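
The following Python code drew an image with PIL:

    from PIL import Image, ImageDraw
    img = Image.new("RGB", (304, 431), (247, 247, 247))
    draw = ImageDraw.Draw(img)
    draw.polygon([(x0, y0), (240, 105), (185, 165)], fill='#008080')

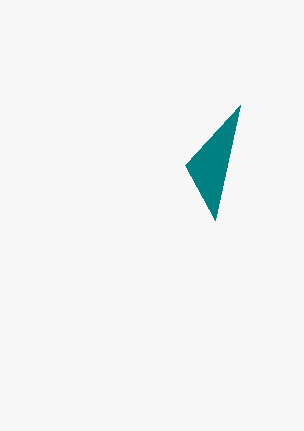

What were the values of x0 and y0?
x0 = 215
y0 = 220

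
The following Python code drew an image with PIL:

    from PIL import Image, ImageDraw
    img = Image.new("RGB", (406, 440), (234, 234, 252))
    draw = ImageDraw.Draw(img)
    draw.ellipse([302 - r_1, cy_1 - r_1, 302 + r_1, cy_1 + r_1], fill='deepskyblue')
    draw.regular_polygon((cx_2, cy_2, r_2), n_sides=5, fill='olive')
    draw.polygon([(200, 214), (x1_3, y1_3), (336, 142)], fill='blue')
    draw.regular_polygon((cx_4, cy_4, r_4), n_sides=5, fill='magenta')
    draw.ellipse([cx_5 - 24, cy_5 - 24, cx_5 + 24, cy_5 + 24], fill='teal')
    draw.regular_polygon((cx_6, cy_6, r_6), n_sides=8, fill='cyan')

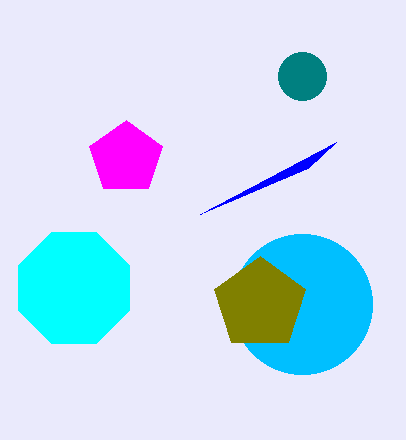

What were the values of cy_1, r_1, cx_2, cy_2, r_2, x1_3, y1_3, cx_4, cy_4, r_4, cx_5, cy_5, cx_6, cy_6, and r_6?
cy_1 = 304
r_1 = 70
cx_2 = 260
cy_2 = 304
r_2 = 48
x1_3 = 308
y1_3 = 168
cx_4 = 126
cy_4 = 158
r_4 = 38
cx_5 = 302
cy_5 = 76
cx_6 = 74
cy_6 = 288
r_6 = 60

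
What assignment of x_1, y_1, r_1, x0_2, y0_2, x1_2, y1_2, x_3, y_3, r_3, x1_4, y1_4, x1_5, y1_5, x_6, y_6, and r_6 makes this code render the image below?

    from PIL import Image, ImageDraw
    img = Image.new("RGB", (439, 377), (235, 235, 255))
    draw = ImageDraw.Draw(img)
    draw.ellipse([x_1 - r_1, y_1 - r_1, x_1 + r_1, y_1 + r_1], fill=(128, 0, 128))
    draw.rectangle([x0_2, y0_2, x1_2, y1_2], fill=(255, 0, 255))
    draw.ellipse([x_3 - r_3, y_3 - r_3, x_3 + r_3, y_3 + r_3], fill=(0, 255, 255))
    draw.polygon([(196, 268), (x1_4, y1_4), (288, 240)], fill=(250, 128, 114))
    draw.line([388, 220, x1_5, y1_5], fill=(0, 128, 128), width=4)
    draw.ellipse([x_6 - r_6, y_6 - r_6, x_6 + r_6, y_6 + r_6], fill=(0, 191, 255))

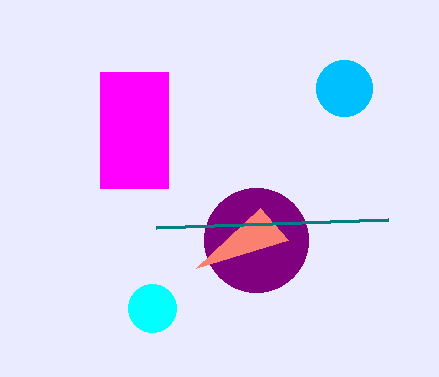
x_1 = 256; y_1 = 240; r_1 = 52; x0_2 = 100; y0_2 = 72; x1_2 = 168; y1_2 = 188; x_3 = 152; y_3 = 308; r_3 = 24; x1_4 = 260; y1_4 = 208; x1_5 = 156; y1_5 = 228; x_6 = 344; y_6 = 88; r_6 = 28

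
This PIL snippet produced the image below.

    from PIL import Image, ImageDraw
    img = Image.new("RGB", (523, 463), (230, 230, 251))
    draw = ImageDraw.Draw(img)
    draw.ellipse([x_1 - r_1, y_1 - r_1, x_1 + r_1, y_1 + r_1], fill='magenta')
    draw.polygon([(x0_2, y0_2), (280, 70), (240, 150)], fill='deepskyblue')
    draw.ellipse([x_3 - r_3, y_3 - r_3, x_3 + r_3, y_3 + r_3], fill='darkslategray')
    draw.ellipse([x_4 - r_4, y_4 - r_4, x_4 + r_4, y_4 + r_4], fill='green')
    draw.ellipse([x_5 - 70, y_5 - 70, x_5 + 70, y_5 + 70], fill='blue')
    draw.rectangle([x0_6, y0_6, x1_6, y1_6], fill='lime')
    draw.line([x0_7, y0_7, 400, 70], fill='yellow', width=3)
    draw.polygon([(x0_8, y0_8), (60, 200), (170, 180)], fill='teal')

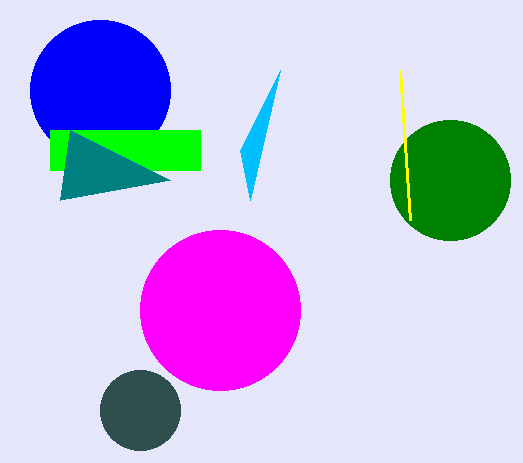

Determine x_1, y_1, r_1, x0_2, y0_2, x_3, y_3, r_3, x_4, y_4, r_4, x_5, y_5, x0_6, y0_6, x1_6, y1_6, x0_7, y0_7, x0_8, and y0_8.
x_1 = 220
y_1 = 310
r_1 = 80
x0_2 = 250
y0_2 = 200
x_3 = 140
y_3 = 410
r_3 = 40
x_4 = 450
y_4 = 180
r_4 = 60
x_5 = 100
y_5 = 90
x0_6 = 50
y0_6 = 130
x1_6 = 200
y1_6 = 170
x0_7 = 410
y0_7 = 220
x0_8 = 70
y0_8 = 130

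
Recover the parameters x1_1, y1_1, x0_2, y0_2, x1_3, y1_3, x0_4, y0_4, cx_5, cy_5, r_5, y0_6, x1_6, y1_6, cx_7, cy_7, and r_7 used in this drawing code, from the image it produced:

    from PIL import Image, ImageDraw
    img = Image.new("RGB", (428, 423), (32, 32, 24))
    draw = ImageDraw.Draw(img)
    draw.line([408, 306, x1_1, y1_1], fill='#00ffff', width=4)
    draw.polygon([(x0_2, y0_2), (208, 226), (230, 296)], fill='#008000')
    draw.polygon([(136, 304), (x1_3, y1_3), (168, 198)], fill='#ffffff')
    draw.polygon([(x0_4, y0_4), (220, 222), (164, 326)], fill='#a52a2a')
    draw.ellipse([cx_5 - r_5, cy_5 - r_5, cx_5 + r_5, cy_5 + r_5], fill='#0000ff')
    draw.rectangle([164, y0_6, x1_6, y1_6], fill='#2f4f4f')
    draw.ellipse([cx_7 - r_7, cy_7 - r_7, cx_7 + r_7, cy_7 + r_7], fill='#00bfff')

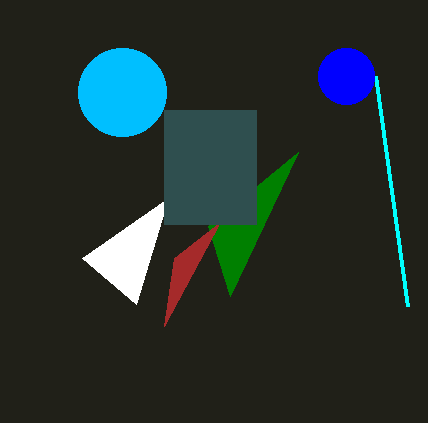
x1_1 = 376
y1_1 = 76
x0_2 = 298
y0_2 = 152
x1_3 = 82
y1_3 = 258
x0_4 = 174
y0_4 = 258
cx_5 = 346
cy_5 = 76
r_5 = 28
y0_6 = 110
x1_6 = 256
y1_6 = 224
cx_7 = 122
cy_7 = 92
r_7 = 44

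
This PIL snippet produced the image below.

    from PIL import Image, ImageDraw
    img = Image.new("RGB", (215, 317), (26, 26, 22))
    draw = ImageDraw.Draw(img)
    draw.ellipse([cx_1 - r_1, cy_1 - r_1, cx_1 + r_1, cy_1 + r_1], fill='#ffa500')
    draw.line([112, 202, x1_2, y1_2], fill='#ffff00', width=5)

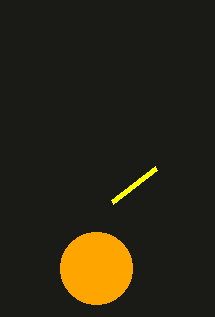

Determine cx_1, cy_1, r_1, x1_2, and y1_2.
cx_1 = 96; cy_1 = 268; r_1 = 36; x1_2 = 156; y1_2 = 168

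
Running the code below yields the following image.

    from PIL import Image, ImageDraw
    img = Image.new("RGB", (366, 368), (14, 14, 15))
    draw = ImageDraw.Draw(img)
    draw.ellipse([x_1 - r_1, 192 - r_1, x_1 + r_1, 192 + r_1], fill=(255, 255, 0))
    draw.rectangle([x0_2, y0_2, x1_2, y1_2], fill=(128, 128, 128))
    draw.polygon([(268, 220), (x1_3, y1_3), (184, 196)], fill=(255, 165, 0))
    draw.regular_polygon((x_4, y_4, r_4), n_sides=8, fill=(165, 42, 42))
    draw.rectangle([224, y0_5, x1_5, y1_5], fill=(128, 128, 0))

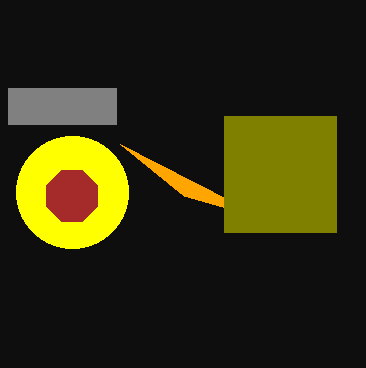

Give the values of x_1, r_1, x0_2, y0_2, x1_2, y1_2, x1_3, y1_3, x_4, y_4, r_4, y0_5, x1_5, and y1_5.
x_1 = 72; r_1 = 56; x0_2 = 8; y0_2 = 88; x1_2 = 116; y1_2 = 124; x1_3 = 120; y1_3 = 144; x_4 = 72; y_4 = 196; r_4 = 28; y0_5 = 116; x1_5 = 336; y1_5 = 232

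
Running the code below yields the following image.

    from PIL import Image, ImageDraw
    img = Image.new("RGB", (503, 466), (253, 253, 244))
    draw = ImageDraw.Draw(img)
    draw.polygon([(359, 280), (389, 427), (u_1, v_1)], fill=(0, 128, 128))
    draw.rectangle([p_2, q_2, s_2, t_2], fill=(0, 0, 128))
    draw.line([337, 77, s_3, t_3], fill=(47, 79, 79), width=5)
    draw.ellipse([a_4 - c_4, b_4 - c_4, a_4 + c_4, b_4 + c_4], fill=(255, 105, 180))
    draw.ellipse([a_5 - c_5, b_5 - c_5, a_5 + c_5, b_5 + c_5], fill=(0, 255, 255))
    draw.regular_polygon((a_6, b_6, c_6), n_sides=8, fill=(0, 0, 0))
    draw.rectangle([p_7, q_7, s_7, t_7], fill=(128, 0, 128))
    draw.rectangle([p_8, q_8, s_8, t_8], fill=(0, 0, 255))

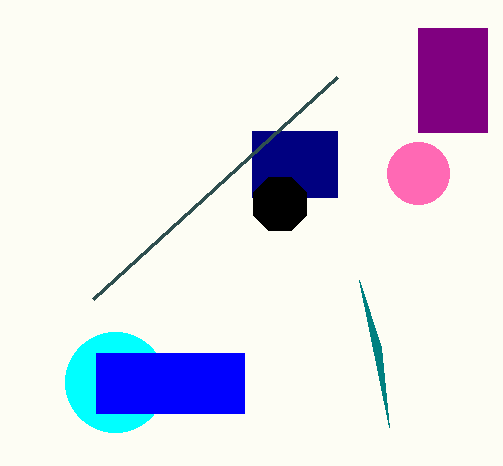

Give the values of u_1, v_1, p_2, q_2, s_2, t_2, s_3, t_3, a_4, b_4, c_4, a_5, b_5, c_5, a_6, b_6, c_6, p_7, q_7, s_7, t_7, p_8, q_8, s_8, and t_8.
u_1 = 381, v_1 = 347, p_2 = 252, q_2 = 131, s_2 = 337, t_2 = 197, s_3 = 93, t_3 = 299, a_4 = 418, b_4 = 173, c_4 = 31, a_5 = 115, b_5 = 382, c_5 = 50, a_6 = 280, b_6 = 204, c_6 = 29, p_7 = 418, q_7 = 28, s_7 = 487, t_7 = 132, p_8 = 96, q_8 = 353, s_8 = 244, t_8 = 413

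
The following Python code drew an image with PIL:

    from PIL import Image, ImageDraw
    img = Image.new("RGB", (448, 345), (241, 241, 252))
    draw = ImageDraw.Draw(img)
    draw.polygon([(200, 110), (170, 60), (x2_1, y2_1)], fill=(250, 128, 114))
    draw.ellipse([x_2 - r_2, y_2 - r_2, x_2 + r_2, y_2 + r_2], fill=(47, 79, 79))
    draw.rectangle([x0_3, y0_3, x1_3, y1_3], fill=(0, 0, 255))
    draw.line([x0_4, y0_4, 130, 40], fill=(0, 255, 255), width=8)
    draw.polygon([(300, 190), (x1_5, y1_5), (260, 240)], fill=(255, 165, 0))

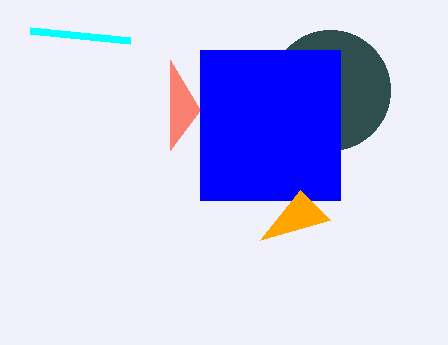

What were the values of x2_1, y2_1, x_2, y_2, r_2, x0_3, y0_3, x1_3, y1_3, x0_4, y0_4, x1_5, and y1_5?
x2_1 = 170, y2_1 = 150, x_2 = 330, y_2 = 90, r_2 = 60, x0_3 = 200, y0_3 = 50, x1_3 = 340, y1_3 = 200, x0_4 = 30, y0_4 = 30, x1_5 = 330, y1_5 = 220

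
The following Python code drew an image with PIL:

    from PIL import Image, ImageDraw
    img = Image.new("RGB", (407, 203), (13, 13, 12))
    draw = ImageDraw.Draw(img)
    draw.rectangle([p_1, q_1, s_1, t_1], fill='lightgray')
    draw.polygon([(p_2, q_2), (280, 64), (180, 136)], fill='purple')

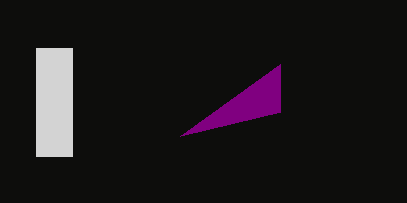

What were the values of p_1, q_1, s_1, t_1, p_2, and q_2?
p_1 = 36; q_1 = 48; s_1 = 72; t_1 = 156; p_2 = 280; q_2 = 112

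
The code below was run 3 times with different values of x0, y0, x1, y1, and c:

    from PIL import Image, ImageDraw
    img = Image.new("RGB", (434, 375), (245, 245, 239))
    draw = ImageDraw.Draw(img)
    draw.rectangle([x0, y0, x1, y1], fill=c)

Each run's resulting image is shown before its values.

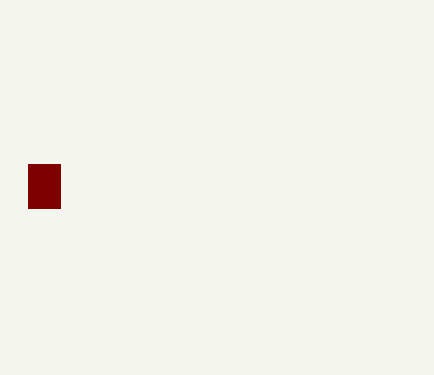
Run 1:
x0 = 28; y0 = 164; x1 = 60; y1 = 208; c = 'maroon'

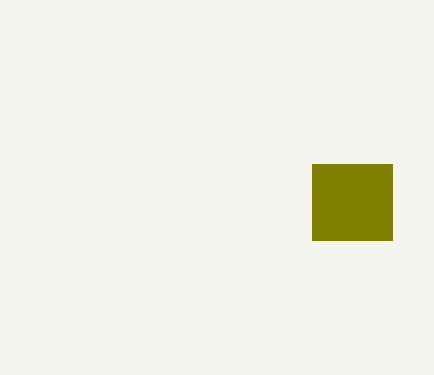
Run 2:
x0 = 312; y0 = 164; x1 = 392; y1 = 240; c = 'olive'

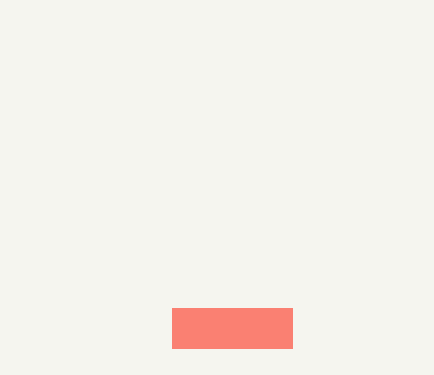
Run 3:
x0 = 172; y0 = 308; x1 = 292; y1 = 348; c = 'salmon'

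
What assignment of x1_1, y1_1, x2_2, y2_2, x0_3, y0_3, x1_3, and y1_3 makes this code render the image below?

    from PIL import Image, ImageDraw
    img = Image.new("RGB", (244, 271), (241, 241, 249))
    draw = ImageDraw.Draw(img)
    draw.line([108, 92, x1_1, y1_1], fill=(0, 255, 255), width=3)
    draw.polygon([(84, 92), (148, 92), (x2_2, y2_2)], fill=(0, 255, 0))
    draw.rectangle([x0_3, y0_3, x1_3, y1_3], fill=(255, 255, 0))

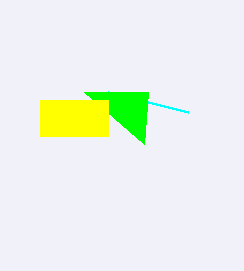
x1_1 = 188, y1_1 = 112, x2_2 = 144, y2_2 = 144, x0_3 = 40, y0_3 = 100, x1_3 = 108, y1_3 = 136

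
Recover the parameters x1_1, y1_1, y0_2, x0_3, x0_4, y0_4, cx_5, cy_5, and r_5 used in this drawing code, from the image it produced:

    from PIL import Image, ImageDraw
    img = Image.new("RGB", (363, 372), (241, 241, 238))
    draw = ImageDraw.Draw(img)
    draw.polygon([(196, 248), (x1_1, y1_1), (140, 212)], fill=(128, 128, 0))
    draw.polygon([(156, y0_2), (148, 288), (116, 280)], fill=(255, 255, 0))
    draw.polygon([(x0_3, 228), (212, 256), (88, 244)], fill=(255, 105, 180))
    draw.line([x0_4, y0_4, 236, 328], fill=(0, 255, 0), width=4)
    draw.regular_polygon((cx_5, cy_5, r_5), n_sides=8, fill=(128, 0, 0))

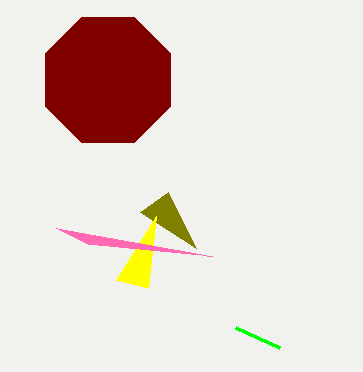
x1_1 = 168; y1_1 = 192; y0_2 = 216; x0_3 = 56; x0_4 = 280; y0_4 = 348; cx_5 = 108; cy_5 = 80; r_5 = 68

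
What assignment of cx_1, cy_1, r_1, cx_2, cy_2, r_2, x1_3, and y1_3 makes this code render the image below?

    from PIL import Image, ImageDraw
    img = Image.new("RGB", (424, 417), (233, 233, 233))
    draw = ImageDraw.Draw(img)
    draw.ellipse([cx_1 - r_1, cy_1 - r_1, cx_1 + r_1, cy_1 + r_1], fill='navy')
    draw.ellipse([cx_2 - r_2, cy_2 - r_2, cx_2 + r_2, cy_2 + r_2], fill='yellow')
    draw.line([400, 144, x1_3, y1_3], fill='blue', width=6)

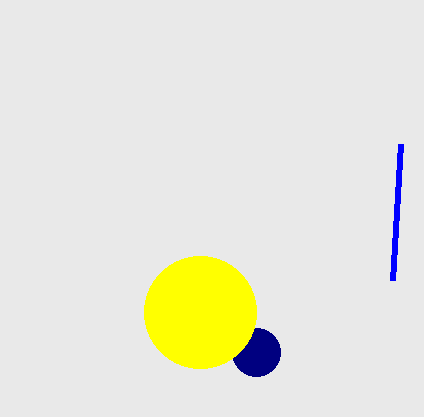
cx_1 = 256, cy_1 = 352, r_1 = 24, cx_2 = 200, cy_2 = 312, r_2 = 56, x1_3 = 392, y1_3 = 280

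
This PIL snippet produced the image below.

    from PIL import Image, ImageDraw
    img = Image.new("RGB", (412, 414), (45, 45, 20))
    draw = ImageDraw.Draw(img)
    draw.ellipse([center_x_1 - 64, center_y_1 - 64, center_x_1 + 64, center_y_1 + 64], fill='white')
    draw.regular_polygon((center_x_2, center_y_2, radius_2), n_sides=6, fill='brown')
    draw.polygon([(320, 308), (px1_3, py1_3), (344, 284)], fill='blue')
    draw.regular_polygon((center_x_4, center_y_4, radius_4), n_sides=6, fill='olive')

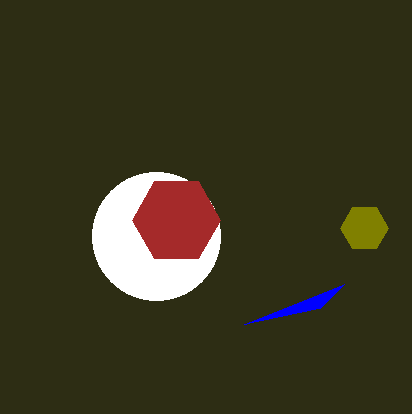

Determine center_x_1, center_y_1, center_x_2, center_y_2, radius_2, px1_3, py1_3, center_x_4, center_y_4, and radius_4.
center_x_1 = 156
center_y_1 = 236
center_x_2 = 176
center_y_2 = 220
radius_2 = 44
px1_3 = 244
py1_3 = 324
center_x_4 = 364
center_y_4 = 228
radius_4 = 24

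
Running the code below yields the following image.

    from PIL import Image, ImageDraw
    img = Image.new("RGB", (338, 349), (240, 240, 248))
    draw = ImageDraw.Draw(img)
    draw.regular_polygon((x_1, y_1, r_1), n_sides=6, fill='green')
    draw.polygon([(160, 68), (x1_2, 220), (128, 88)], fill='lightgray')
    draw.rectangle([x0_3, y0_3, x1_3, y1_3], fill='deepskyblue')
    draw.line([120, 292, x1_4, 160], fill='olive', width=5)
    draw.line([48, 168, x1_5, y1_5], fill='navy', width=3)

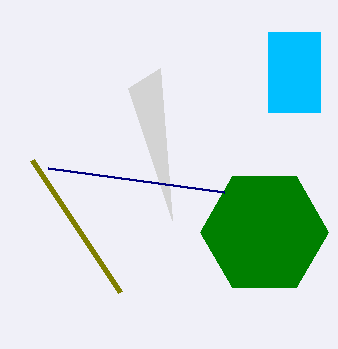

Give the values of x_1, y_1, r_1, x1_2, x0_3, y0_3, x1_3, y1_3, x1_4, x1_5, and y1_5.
x_1 = 264, y_1 = 232, r_1 = 64, x1_2 = 172, x0_3 = 268, y0_3 = 32, x1_3 = 320, y1_3 = 112, x1_4 = 32, x1_5 = 224, y1_5 = 192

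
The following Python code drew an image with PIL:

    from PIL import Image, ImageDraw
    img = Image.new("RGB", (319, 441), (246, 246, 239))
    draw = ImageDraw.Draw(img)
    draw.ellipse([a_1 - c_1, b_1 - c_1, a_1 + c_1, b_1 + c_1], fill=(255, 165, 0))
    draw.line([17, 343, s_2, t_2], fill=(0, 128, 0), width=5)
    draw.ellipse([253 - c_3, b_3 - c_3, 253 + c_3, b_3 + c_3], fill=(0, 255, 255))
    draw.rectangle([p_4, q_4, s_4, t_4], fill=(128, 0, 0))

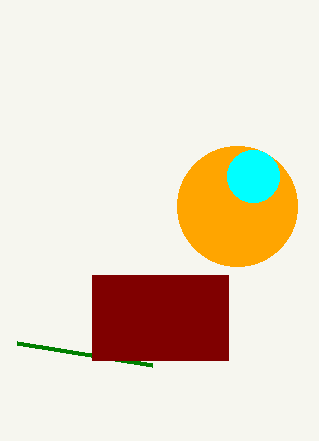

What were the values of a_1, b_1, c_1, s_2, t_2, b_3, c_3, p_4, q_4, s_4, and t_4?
a_1 = 237; b_1 = 206; c_1 = 60; s_2 = 152; t_2 = 365; b_3 = 176; c_3 = 26; p_4 = 92; q_4 = 275; s_4 = 228; t_4 = 360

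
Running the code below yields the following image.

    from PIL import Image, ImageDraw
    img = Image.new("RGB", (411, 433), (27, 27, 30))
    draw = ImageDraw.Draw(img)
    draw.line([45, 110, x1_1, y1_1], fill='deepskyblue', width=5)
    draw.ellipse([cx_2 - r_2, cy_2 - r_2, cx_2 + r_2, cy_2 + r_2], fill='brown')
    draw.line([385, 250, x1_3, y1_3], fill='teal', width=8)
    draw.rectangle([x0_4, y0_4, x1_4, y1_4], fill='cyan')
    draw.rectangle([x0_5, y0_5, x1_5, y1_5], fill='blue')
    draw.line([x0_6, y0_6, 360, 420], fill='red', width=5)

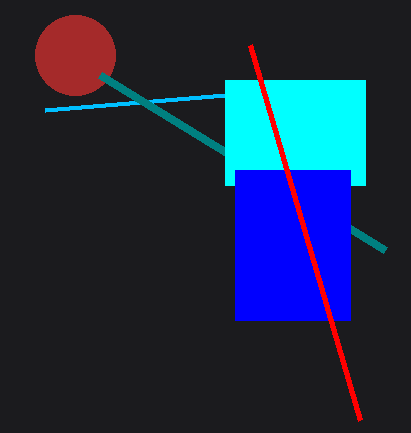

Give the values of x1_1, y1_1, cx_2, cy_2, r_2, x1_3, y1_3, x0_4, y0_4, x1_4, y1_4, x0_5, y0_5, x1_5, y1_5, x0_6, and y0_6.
x1_1 = 225; y1_1 = 95; cx_2 = 75; cy_2 = 55; r_2 = 40; x1_3 = 100; y1_3 = 75; x0_4 = 225; y0_4 = 80; x1_4 = 365; y1_4 = 185; x0_5 = 235; y0_5 = 170; x1_5 = 350; y1_5 = 320; x0_6 = 250; y0_6 = 45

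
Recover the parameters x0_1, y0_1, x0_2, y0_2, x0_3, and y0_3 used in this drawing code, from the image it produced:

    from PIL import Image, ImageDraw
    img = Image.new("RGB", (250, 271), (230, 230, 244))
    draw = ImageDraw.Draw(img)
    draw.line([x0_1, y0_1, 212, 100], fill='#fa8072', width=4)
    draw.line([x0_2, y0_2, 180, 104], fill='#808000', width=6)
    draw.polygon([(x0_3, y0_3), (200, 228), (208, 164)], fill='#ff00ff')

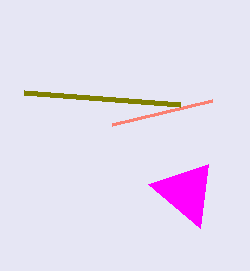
x0_1 = 112
y0_1 = 124
x0_2 = 24
y0_2 = 92
x0_3 = 148
y0_3 = 184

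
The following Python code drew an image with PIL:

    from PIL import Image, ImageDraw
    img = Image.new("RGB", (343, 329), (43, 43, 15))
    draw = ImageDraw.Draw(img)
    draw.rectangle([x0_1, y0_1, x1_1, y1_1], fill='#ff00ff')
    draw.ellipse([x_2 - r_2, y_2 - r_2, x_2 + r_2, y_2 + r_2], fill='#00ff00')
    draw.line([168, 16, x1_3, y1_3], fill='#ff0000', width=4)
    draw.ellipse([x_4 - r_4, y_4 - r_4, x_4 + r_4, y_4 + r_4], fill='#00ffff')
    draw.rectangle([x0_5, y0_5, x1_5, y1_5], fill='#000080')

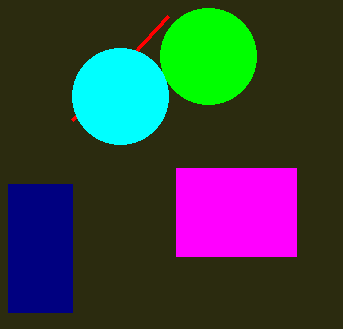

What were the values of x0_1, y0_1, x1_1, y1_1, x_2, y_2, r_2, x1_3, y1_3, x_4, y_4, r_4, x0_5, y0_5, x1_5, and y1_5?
x0_1 = 176, y0_1 = 168, x1_1 = 296, y1_1 = 256, x_2 = 208, y_2 = 56, r_2 = 48, x1_3 = 72, y1_3 = 120, x_4 = 120, y_4 = 96, r_4 = 48, x0_5 = 8, y0_5 = 184, x1_5 = 72, y1_5 = 312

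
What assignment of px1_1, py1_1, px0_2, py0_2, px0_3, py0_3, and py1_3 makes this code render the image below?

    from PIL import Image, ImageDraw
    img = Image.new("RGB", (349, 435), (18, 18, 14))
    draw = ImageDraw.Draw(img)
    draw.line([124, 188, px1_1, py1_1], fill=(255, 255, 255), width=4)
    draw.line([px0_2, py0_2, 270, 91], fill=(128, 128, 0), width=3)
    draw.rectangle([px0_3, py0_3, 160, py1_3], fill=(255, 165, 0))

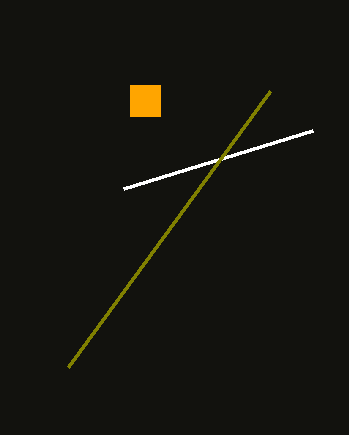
px1_1 = 313, py1_1 = 130, px0_2 = 68, py0_2 = 367, px0_3 = 130, py0_3 = 85, py1_3 = 116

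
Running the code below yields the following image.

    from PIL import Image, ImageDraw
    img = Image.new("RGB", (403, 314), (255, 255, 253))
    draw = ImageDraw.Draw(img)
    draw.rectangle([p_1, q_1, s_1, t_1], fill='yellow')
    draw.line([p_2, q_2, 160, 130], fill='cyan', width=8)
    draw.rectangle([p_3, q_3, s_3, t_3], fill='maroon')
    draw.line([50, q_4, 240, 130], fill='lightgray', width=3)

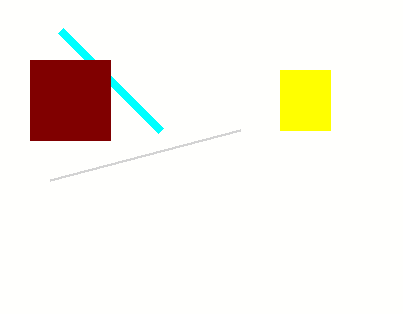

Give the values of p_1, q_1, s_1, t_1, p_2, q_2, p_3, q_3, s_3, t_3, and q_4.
p_1 = 280; q_1 = 70; s_1 = 330; t_1 = 130; p_2 = 60; q_2 = 30; p_3 = 30; q_3 = 60; s_3 = 110; t_3 = 140; q_4 = 180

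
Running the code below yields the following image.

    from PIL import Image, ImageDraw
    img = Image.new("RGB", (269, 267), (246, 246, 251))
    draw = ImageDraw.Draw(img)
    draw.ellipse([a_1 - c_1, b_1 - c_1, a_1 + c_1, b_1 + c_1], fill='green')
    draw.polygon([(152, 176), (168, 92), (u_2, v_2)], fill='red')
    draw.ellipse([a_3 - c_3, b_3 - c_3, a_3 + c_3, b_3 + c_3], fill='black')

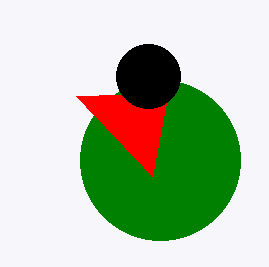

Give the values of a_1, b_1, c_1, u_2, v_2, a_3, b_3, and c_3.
a_1 = 160; b_1 = 160; c_1 = 80; u_2 = 76; v_2 = 96; a_3 = 148; b_3 = 76; c_3 = 32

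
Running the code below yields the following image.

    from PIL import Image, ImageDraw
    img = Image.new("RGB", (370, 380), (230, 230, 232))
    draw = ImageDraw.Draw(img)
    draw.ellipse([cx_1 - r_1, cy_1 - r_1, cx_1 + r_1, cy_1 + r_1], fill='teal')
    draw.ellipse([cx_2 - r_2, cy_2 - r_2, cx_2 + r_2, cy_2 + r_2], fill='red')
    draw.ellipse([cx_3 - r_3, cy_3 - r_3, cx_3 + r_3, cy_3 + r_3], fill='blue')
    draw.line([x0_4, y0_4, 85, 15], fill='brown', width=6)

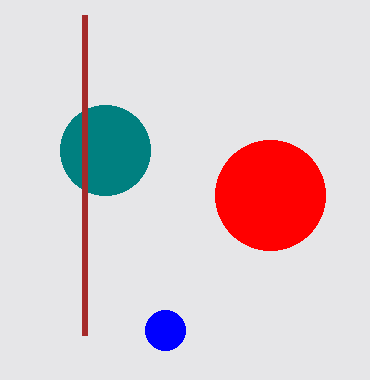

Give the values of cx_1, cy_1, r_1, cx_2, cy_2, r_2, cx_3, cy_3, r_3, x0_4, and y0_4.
cx_1 = 105
cy_1 = 150
r_1 = 45
cx_2 = 270
cy_2 = 195
r_2 = 55
cx_3 = 165
cy_3 = 330
r_3 = 20
x0_4 = 85
y0_4 = 335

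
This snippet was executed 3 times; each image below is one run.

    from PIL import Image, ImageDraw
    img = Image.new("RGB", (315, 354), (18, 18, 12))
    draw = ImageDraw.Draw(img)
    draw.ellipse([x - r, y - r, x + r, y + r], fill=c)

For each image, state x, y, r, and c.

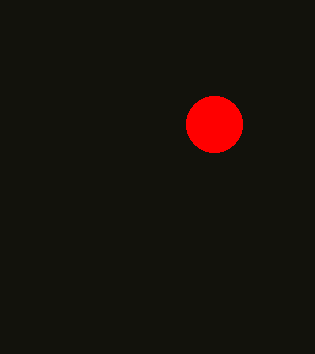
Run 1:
x = 214; y = 124; r = 28; c = 'red'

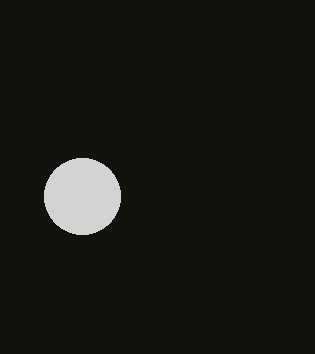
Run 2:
x = 82; y = 196; r = 38; c = 'lightgray'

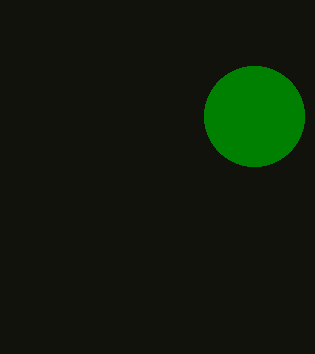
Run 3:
x = 254, y = 116, r = 50, c = 'green'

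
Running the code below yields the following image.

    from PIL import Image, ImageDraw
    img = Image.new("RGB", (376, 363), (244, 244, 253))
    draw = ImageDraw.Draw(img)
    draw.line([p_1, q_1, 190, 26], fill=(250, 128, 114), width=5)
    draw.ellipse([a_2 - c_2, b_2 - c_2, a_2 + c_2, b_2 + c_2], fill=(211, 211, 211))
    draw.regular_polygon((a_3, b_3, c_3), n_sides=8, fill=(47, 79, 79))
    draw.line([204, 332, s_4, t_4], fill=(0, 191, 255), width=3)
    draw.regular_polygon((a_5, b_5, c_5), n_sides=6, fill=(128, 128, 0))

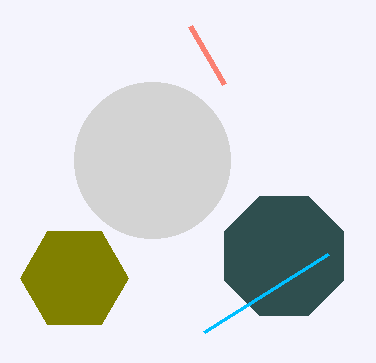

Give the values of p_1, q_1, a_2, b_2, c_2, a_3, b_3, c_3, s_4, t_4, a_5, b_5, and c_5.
p_1 = 224
q_1 = 84
a_2 = 152
b_2 = 160
c_2 = 78
a_3 = 284
b_3 = 256
c_3 = 64
s_4 = 328
t_4 = 254
a_5 = 74
b_5 = 278
c_5 = 54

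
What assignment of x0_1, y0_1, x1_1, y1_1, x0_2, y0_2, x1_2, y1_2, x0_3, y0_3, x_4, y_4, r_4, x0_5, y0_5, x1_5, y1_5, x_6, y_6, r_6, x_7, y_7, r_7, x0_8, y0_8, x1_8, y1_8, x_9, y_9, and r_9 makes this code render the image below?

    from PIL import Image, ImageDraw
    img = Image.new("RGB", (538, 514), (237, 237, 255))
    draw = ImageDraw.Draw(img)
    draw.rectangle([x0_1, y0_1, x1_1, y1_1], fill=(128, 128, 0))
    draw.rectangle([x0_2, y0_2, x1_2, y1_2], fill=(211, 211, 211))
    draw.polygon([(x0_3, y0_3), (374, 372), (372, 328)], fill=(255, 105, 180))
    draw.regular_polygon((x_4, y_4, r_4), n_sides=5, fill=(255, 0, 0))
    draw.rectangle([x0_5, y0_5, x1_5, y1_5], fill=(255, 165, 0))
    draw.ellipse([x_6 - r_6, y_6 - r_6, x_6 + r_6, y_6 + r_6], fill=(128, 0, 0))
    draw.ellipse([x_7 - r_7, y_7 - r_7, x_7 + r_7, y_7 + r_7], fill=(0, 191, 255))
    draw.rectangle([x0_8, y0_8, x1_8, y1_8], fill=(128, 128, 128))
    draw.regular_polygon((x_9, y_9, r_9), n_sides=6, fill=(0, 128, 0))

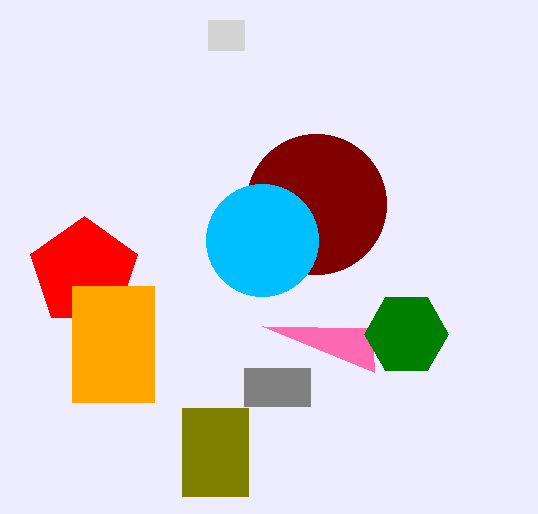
x0_1 = 182; y0_1 = 408; x1_1 = 248; y1_1 = 496; x0_2 = 208; y0_2 = 20; x1_2 = 244; y1_2 = 50; x0_3 = 262; y0_3 = 326; x_4 = 84; y_4 = 272; r_4 = 56; x0_5 = 72; y0_5 = 286; x1_5 = 154; y1_5 = 402; x_6 = 316; y_6 = 204; r_6 = 70; x_7 = 262; y_7 = 240; r_7 = 56; x0_8 = 244; y0_8 = 368; x1_8 = 310; y1_8 = 406; x_9 = 406; y_9 = 334; r_9 = 42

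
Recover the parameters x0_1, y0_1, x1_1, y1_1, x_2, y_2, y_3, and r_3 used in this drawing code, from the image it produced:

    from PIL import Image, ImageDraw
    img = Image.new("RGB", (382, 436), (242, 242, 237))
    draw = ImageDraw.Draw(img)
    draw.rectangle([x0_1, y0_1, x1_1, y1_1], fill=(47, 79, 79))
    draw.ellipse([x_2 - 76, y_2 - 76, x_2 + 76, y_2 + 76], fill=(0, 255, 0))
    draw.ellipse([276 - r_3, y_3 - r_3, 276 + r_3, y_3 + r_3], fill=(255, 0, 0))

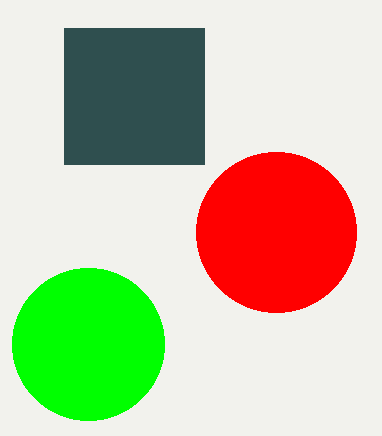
x0_1 = 64, y0_1 = 28, x1_1 = 204, y1_1 = 164, x_2 = 88, y_2 = 344, y_3 = 232, r_3 = 80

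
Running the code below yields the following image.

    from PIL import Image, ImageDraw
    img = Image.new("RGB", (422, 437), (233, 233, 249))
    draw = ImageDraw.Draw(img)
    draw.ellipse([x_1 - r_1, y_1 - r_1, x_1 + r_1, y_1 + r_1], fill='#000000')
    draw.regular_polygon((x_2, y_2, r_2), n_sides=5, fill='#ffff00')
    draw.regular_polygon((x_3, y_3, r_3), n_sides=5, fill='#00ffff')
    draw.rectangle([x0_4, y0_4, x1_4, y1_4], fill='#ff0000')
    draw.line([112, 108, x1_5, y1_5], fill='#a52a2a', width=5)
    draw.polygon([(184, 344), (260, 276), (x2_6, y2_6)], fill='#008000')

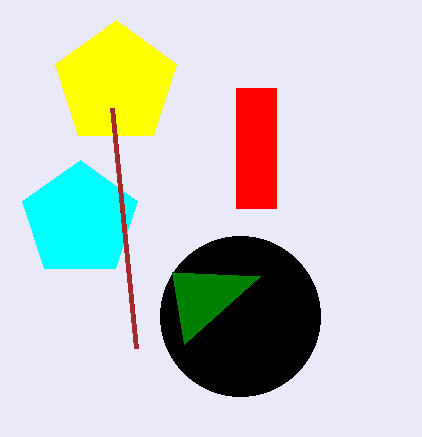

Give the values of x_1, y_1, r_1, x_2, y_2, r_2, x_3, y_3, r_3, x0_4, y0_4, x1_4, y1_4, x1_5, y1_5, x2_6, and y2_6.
x_1 = 240
y_1 = 316
r_1 = 80
x_2 = 116
y_2 = 84
r_2 = 64
x_3 = 80
y_3 = 220
r_3 = 60
x0_4 = 236
y0_4 = 88
x1_4 = 276
y1_4 = 208
x1_5 = 136
y1_5 = 348
x2_6 = 172
y2_6 = 272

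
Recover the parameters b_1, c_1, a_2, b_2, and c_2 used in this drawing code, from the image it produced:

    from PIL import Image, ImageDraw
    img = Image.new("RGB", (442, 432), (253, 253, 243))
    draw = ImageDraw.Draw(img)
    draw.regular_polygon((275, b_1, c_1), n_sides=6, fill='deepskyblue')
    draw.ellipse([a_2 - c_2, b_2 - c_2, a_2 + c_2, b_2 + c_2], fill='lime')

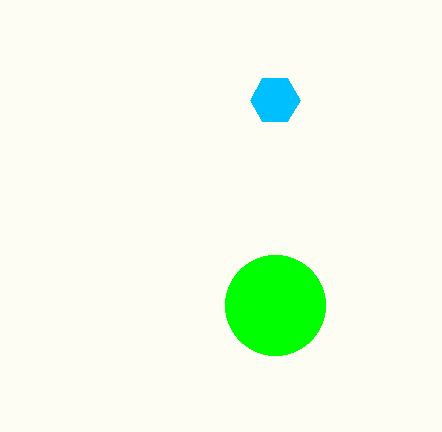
b_1 = 100; c_1 = 25; a_2 = 275; b_2 = 305; c_2 = 50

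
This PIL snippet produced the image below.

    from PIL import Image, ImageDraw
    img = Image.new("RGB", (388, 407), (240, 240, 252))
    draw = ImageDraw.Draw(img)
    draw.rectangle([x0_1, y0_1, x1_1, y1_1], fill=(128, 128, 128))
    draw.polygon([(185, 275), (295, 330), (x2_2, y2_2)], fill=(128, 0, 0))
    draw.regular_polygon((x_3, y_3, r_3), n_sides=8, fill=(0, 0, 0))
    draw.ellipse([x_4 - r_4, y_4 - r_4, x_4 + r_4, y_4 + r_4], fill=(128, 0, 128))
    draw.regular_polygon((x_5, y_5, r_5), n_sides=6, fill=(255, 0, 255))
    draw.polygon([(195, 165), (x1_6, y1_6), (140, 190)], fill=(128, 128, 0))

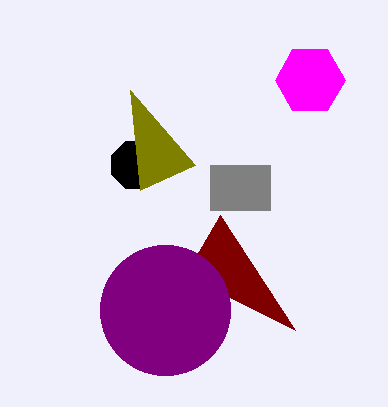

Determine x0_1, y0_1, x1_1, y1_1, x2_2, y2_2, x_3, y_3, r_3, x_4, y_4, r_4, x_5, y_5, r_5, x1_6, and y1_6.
x0_1 = 210
y0_1 = 165
x1_1 = 270
y1_1 = 210
x2_2 = 220
y2_2 = 215
x_3 = 135
y_3 = 165
r_3 = 25
x_4 = 165
y_4 = 310
r_4 = 65
x_5 = 310
y_5 = 80
r_5 = 35
x1_6 = 130
y1_6 = 90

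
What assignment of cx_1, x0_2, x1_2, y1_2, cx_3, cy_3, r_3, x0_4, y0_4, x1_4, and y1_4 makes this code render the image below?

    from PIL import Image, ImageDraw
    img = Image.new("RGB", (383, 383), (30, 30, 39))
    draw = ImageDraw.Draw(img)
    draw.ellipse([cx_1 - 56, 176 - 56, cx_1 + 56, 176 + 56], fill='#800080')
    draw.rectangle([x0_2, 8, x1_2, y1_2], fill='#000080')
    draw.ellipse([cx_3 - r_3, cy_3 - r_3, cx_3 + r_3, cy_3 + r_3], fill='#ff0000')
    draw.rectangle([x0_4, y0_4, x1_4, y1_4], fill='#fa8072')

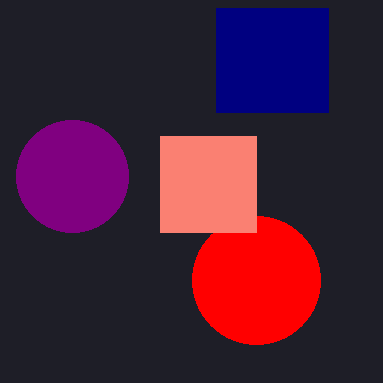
cx_1 = 72; x0_2 = 216; x1_2 = 328; y1_2 = 112; cx_3 = 256; cy_3 = 280; r_3 = 64; x0_4 = 160; y0_4 = 136; x1_4 = 256; y1_4 = 232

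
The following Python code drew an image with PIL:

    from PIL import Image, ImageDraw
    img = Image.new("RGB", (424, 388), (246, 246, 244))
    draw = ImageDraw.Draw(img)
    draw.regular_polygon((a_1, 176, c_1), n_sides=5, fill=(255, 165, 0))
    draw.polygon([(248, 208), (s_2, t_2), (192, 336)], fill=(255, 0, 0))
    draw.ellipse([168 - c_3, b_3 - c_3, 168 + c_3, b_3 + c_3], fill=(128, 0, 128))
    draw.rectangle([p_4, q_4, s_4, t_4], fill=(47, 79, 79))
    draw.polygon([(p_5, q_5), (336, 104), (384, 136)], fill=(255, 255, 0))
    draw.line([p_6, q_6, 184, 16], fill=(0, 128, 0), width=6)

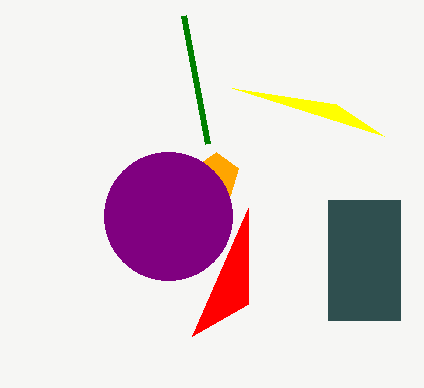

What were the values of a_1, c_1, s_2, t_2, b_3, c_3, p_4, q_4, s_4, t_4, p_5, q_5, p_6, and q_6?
a_1 = 216; c_1 = 24; s_2 = 248; t_2 = 304; b_3 = 216; c_3 = 64; p_4 = 328; q_4 = 200; s_4 = 400; t_4 = 320; p_5 = 232; q_5 = 88; p_6 = 208; q_6 = 144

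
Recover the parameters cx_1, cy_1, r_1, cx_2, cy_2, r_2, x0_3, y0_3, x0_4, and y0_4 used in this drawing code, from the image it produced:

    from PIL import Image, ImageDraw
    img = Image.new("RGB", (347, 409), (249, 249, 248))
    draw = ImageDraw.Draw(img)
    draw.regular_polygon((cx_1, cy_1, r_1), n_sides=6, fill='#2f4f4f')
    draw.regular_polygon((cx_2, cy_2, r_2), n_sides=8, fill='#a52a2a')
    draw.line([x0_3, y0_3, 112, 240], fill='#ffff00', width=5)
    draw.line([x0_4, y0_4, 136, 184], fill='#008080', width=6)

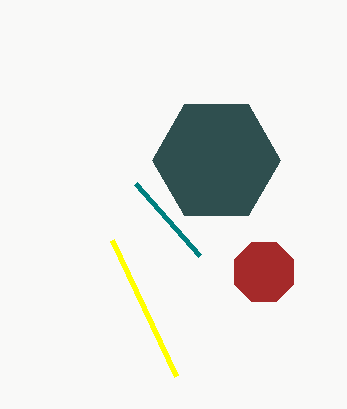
cx_1 = 216; cy_1 = 160; r_1 = 64; cx_2 = 264; cy_2 = 272; r_2 = 32; x0_3 = 176; y0_3 = 376; x0_4 = 200; y0_4 = 256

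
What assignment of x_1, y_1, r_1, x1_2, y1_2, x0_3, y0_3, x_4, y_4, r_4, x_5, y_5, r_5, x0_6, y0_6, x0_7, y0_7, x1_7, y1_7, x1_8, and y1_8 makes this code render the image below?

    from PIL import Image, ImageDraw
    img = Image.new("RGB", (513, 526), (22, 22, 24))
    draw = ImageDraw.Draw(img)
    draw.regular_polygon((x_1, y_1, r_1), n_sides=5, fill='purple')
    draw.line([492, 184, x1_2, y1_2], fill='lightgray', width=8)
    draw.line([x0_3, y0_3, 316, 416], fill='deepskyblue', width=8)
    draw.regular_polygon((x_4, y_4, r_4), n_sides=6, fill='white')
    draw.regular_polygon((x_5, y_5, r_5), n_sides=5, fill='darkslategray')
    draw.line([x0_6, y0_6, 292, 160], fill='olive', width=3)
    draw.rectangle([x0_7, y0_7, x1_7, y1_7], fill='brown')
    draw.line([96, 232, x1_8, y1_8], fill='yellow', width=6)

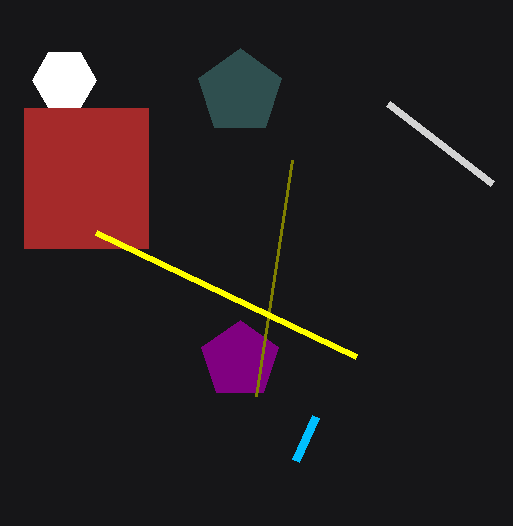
x_1 = 240
y_1 = 360
r_1 = 40
x1_2 = 388
y1_2 = 104
x0_3 = 296
y0_3 = 460
x_4 = 64
y_4 = 80
r_4 = 32
x_5 = 240
y_5 = 92
r_5 = 44
x0_6 = 256
y0_6 = 396
x0_7 = 24
y0_7 = 108
x1_7 = 148
y1_7 = 248
x1_8 = 356
y1_8 = 356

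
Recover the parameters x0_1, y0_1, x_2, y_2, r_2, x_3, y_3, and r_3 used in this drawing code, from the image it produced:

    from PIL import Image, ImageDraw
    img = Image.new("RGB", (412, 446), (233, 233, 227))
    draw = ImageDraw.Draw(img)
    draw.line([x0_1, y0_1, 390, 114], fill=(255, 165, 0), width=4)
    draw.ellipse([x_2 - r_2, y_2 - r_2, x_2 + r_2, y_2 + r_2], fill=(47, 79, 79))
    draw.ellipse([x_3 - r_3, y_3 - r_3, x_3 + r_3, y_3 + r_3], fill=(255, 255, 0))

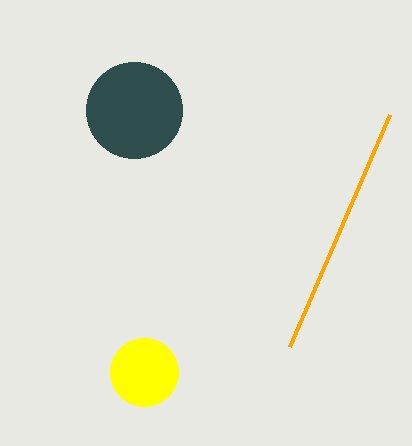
x0_1 = 290, y0_1 = 346, x_2 = 134, y_2 = 110, r_2 = 48, x_3 = 144, y_3 = 372, r_3 = 34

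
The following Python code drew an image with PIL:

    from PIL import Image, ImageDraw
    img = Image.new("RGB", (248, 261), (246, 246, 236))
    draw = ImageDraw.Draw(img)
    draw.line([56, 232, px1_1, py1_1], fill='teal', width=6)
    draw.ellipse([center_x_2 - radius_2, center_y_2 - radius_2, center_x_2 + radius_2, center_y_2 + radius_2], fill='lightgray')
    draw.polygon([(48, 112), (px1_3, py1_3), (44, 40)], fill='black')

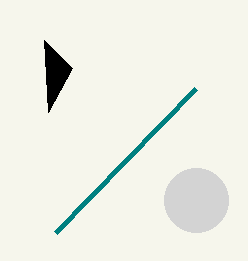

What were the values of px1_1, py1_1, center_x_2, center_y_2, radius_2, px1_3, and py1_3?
px1_1 = 196, py1_1 = 88, center_x_2 = 196, center_y_2 = 200, radius_2 = 32, px1_3 = 72, py1_3 = 68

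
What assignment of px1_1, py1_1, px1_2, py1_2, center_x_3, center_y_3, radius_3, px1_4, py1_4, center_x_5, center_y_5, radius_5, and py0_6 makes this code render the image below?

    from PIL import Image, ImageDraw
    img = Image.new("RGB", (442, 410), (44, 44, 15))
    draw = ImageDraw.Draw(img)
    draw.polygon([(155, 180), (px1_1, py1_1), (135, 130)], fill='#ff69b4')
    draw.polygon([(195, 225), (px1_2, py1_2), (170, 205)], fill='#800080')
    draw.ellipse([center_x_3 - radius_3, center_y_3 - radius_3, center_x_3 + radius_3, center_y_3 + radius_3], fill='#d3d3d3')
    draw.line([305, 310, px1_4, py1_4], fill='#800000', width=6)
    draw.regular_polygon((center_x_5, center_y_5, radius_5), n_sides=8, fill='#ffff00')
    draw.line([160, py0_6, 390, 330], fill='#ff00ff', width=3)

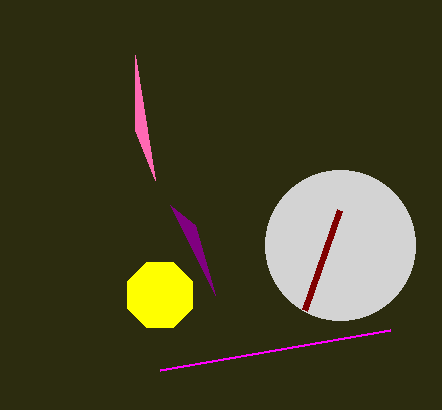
px1_1 = 135; py1_1 = 55; px1_2 = 215; py1_2 = 295; center_x_3 = 340; center_y_3 = 245; radius_3 = 75; px1_4 = 340; py1_4 = 210; center_x_5 = 160; center_y_5 = 295; radius_5 = 35; py0_6 = 370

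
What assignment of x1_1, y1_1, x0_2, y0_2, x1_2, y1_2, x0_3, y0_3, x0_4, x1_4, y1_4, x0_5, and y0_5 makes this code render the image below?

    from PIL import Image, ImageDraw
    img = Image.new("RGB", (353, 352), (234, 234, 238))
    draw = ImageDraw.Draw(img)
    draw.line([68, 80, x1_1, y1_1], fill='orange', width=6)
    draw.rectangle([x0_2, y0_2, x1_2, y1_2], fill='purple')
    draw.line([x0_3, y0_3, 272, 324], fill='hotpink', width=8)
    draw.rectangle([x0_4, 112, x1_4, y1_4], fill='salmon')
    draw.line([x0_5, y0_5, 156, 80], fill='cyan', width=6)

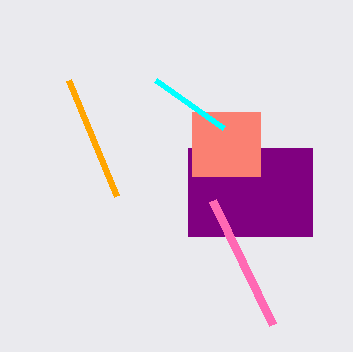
x1_1 = 116
y1_1 = 196
x0_2 = 188
y0_2 = 148
x1_2 = 312
y1_2 = 236
x0_3 = 212
y0_3 = 200
x0_4 = 192
x1_4 = 260
y1_4 = 176
x0_5 = 224
y0_5 = 128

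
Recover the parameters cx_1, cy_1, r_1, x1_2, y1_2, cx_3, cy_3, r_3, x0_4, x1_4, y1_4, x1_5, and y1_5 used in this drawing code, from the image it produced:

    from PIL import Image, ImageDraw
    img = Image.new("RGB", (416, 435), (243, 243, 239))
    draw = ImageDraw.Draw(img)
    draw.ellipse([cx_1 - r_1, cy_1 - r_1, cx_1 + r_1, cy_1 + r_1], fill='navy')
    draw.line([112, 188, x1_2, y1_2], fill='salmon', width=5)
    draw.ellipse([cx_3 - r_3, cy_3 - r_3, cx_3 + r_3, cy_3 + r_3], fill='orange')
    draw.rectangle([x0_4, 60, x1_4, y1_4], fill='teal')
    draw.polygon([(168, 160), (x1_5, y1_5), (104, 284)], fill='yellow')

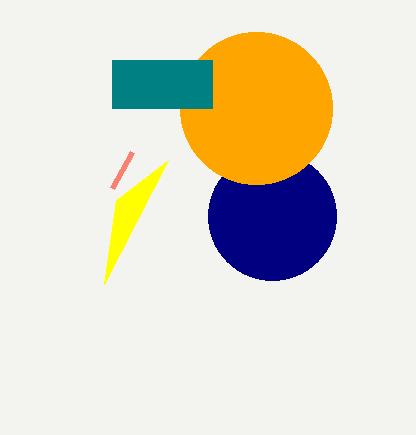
cx_1 = 272
cy_1 = 216
r_1 = 64
x1_2 = 132
y1_2 = 152
cx_3 = 256
cy_3 = 108
r_3 = 76
x0_4 = 112
x1_4 = 212
y1_4 = 108
x1_5 = 116
y1_5 = 200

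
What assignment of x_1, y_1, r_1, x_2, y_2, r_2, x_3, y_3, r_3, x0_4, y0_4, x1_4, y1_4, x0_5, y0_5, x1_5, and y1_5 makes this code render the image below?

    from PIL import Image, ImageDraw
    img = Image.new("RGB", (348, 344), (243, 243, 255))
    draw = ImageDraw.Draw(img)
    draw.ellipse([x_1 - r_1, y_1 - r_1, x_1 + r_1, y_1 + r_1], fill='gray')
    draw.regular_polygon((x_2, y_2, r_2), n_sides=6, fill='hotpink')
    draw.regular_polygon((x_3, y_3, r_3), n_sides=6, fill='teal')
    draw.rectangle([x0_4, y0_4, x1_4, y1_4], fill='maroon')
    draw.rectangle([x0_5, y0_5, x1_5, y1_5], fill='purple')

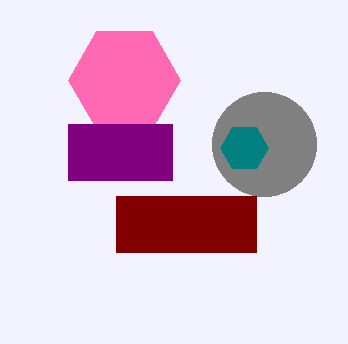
x_1 = 264
y_1 = 144
r_1 = 52
x_2 = 124
y_2 = 80
r_2 = 56
x_3 = 244
y_3 = 148
r_3 = 24
x0_4 = 116
y0_4 = 196
x1_4 = 256
y1_4 = 252
x0_5 = 68
y0_5 = 124
x1_5 = 172
y1_5 = 180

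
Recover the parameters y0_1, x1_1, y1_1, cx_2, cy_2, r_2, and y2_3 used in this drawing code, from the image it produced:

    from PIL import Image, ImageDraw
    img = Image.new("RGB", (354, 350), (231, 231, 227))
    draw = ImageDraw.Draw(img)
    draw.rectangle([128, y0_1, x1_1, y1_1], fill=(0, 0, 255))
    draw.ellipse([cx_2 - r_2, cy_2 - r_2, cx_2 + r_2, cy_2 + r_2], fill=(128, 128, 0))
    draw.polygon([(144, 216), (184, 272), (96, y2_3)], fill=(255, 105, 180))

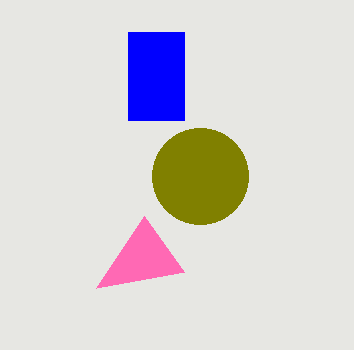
y0_1 = 32
x1_1 = 184
y1_1 = 120
cx_2 = 200
cy_2 = 176
r_2 = 48
y2_3 = 288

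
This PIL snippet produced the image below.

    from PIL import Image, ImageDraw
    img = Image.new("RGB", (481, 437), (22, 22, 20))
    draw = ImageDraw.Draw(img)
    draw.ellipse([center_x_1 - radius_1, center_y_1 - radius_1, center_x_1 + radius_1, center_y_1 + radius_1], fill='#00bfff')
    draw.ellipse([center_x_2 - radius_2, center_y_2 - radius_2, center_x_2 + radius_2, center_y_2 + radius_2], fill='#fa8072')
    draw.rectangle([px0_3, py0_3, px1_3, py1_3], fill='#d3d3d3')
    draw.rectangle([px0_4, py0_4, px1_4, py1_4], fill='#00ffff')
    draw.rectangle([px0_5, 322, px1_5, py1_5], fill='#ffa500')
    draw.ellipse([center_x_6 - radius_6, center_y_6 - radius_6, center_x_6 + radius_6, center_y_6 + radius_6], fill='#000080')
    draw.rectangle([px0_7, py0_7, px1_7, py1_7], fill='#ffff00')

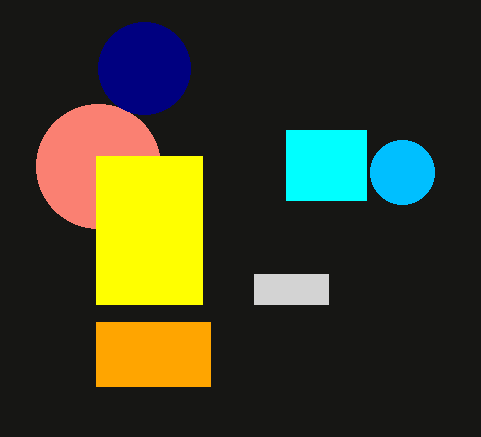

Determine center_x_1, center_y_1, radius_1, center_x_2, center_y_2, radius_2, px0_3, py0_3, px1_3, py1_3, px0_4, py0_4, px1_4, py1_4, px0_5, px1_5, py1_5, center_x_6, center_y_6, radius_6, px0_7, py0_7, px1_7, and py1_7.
center_x_1 = 402; center_y_1 = 172; radius_1 = 32; center_x_2 = 98; center_y_2 = 166; radius_2 = 62; px0_3 = 254; py0_3 = 274; px1_3 = 328; py1_3 = 304; px0_4 = 286; py0_4 = 130; px1_4 = 366; py1_4 = 200; px0_5 = 96; px1_5 = 210; py1_5 = 386; center_x_6 = 144; center_y_6 = 68; radius_6 = 46; px0_7 = 96; py0_7 = 156; px1_7 = 202; py1_7 = 304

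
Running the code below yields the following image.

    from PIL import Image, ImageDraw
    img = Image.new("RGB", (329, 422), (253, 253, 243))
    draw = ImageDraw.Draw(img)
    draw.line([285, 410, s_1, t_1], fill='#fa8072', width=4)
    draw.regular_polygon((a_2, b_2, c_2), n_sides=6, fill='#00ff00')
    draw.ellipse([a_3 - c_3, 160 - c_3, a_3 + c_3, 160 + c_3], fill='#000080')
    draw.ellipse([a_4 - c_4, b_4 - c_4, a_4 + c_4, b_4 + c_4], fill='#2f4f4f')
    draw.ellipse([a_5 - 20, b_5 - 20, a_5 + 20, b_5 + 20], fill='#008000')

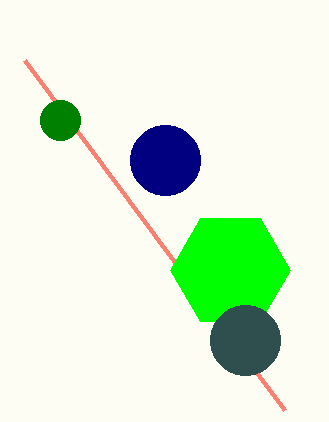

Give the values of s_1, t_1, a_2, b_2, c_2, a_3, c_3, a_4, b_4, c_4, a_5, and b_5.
s_1 = 25, t_1 = 60, a_2 = 230, b_2 = 270, c_2 = 60, a_3 = 165, c_3 = 35, a_4 = 245, b_4 = 340, c_4 = 35, a_5 = 60, b_5 = 120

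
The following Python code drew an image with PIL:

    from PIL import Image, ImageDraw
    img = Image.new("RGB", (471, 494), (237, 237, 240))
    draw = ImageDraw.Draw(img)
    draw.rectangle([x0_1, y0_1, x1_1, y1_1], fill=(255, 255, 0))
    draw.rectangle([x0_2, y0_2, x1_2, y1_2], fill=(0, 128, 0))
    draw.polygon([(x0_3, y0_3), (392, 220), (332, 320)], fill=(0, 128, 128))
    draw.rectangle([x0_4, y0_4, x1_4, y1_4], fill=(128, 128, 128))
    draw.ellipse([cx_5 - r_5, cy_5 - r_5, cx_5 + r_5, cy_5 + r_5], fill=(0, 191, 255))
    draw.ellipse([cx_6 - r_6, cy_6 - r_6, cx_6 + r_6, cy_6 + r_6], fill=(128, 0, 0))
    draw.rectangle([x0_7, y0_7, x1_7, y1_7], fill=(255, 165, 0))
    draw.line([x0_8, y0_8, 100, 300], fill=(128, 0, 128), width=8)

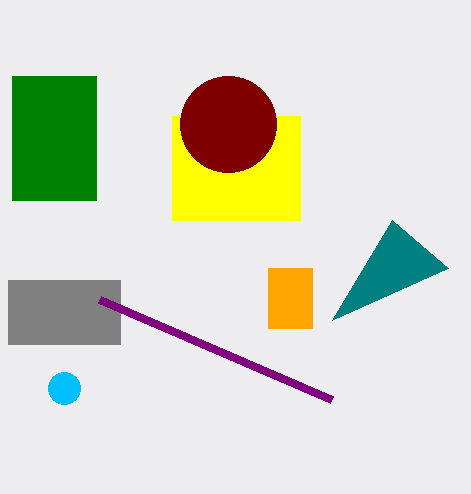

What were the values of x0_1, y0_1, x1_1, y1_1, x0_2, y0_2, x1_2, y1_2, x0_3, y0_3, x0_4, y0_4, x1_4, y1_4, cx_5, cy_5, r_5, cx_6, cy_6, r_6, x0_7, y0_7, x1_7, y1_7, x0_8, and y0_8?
x0_1 = 172, y0_1 = 116, x1_1 = 300, y1_1 = 220, x0_2 = 12, y0_2 = 76, x1_2 = 96, y1_2 = 200, x0_3 = 448, y0_3 = 268, x0_4 = 8, y0_4 = 280, x1_4 = 120, y1_4 = 344, cx_5 = 64, cy_5 = 388, r_5 = 16, cx_6 = 228, cy_6 = 124, r_6 = 48, x0_7 = 268, y0_7 = 268, x1_7 = 312, y1_7 = 328, x0_8 = 332, y0_8 = 400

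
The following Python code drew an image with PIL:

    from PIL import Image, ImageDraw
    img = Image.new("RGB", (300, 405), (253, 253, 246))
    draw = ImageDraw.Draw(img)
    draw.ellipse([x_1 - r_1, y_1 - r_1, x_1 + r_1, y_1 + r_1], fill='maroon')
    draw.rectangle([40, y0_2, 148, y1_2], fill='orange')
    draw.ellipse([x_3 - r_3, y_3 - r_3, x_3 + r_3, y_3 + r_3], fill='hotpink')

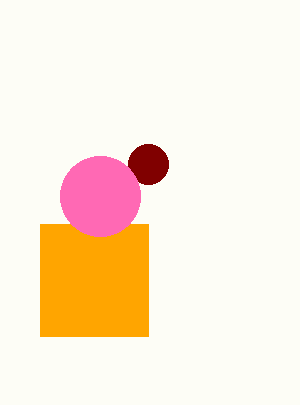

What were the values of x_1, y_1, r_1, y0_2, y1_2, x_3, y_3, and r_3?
x_1 = 148
y_1 = 164
r_1 = 20
y0_2 = 224
y1_2 = 336
x_3 = 100
y_3 = 196
r_3 = 40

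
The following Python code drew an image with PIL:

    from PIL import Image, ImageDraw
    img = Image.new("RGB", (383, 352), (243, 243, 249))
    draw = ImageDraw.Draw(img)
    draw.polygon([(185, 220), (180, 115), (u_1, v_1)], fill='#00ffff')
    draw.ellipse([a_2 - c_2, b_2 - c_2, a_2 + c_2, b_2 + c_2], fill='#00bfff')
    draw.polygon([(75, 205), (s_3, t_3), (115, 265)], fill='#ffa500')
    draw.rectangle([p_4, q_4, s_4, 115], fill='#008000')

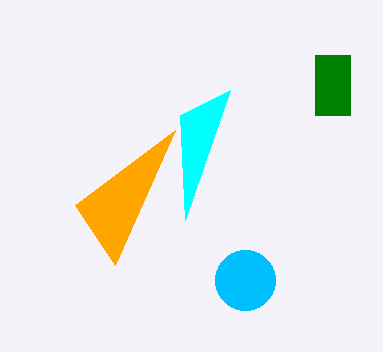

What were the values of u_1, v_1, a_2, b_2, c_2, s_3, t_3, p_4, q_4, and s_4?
u_1 = 230, v_1 = 90, a_2 = 245, b_2 = 280, c_2 = 30, s_3 = 175, t_3 = 130, p_4 = 315, q_4 = 55, s_4 = 350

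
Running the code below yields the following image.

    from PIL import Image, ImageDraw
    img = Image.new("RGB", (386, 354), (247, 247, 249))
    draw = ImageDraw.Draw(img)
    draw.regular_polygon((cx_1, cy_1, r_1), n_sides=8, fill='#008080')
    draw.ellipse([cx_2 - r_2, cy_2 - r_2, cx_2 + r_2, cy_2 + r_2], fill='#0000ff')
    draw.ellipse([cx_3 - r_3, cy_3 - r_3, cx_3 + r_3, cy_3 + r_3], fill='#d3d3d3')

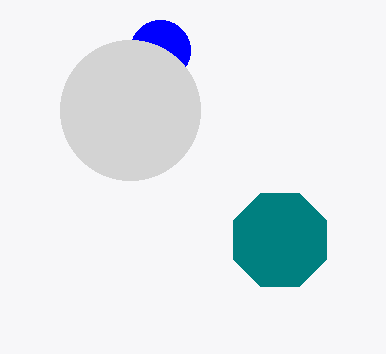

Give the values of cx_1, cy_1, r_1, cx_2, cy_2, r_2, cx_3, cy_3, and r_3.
cx_1 = 280, cy_1 = 240, r_1 = 50, cx_2 = 160, cy_2 = 50, r_2 = 30, cx_3 = 130, cy_3 = 110, r_3 = 70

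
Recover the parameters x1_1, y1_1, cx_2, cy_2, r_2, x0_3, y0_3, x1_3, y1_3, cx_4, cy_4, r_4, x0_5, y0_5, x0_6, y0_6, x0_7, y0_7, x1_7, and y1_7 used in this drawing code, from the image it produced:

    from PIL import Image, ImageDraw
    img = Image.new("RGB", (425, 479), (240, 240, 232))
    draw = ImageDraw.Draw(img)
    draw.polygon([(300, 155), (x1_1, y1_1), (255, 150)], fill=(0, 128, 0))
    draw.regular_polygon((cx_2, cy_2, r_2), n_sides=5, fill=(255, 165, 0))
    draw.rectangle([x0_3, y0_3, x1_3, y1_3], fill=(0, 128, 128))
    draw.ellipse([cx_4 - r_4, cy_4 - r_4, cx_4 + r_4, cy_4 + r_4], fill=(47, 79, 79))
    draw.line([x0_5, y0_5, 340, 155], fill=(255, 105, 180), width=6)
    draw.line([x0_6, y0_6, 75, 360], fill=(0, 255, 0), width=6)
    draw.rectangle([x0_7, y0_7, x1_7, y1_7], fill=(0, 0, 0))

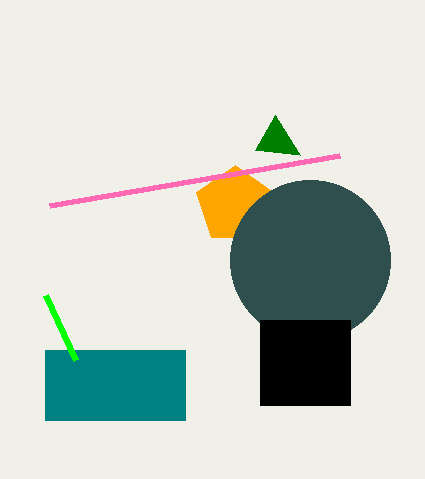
x1_1 = 275
y1_1 = 115
cx_2 = 235
cy_2 = 205
r_2 = 40
x0_3 = 45
y0_3 = 350
x1_3 = 185
y1_3 = 420
cx_4 = 310
cy_4 = 260
r_4 = 80
x0_5 = 50
y0_5 = 205
x0_6 = 45
y0_6 = 295
x0_7 = 260
y0_7 = 320
x1_7 = 350
y1_7 = 405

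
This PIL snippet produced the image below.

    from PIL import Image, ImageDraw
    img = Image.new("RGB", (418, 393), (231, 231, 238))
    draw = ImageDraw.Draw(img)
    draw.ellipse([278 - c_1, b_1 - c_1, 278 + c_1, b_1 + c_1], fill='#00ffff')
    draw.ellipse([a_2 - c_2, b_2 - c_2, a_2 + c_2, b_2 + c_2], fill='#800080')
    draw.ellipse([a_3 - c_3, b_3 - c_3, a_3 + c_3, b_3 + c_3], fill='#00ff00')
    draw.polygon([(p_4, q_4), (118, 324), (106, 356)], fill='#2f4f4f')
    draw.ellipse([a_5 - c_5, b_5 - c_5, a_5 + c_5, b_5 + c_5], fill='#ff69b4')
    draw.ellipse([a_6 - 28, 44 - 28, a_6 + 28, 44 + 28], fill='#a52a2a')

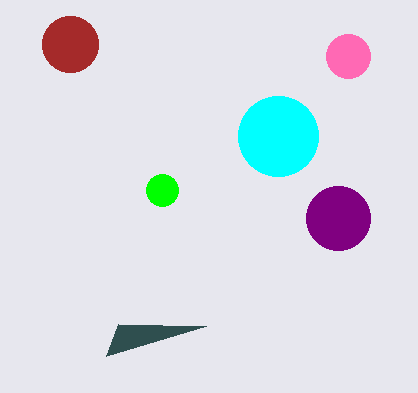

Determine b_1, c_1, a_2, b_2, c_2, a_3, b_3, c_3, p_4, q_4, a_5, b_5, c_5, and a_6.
b_1 = 136; c_1 = 40; a_2 = 338; b_2 = 218; c_2 = 32; a_3 = 162; b_3 = 190; c_3 = 16; p_4 = 206; q_4 = 326; a_5 = 348; b_5 = 56; c_5 = 22; a_6 = 70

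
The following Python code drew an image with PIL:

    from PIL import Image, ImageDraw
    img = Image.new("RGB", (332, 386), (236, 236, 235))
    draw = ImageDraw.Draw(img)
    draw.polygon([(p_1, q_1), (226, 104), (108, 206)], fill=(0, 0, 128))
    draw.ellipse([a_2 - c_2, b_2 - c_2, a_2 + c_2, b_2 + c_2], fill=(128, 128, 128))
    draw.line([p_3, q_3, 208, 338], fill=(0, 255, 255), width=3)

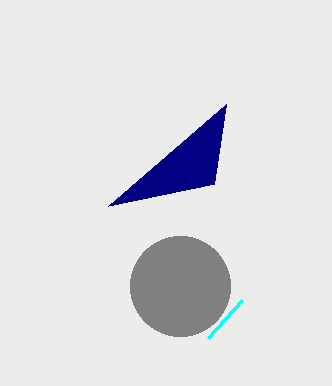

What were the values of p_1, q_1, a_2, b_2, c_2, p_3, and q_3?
p_1 = 214
q_1 = 184
a_2 = 180
b_2 = 286
c_2 = 50
p_3 = 242
q_3 = 300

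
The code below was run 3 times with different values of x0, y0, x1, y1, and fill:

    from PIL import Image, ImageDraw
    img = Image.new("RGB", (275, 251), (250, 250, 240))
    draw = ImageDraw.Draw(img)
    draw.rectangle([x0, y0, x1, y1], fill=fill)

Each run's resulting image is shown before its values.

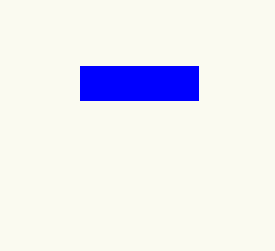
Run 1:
x0 = 80; y0 = 66; x1 = 198; y1 = 100; fill = 'blue'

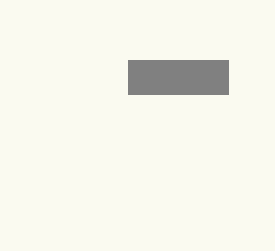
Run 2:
x0 = 128; y0 = 60; x1 = 228; y1 = 94; fill = 'gray'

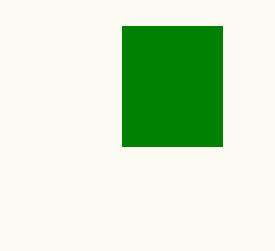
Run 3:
x0 = 122; y0 = 26; x1 = 222; y1 = 146; fill = 'green'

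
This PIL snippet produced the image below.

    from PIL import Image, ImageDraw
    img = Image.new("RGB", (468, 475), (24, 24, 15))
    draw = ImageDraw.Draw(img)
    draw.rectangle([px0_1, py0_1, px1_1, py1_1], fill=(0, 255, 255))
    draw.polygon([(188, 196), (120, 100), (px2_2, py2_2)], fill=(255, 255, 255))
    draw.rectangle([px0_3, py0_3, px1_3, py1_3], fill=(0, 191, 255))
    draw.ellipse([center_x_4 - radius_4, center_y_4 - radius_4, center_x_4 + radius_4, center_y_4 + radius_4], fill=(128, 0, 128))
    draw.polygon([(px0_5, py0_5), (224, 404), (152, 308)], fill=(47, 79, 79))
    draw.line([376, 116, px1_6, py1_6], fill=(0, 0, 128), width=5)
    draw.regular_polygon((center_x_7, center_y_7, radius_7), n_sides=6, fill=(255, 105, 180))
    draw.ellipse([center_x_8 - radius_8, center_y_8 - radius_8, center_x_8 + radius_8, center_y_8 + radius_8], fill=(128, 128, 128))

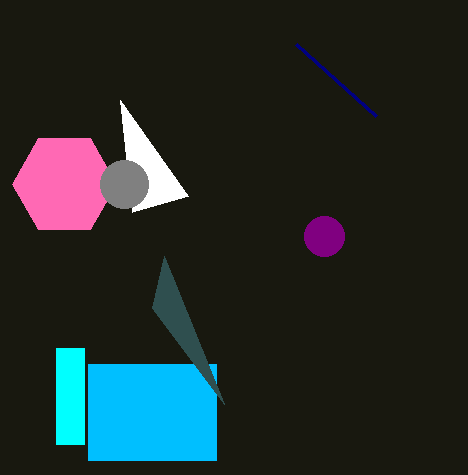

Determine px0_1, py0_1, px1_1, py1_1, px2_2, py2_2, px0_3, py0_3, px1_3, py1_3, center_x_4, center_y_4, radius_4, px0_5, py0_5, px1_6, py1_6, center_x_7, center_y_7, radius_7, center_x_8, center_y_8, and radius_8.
px0_1 = 56, py0_1 = 348, px1_1 = 84, py1_1 = 444, px2_2 = 132, py2_2 = 212, px0_3 = 88, py0_3 = 364, px1_3 = 216, py1_3 = 460, center_x_4 = 324, center_y_4 = 236, radius_4 = 20, px0_5 = 164, py0_5 = 256, px1_6 = 296, py1_6 = 44, center_x_7 = 64, center_y_7 = 184, radius_7 = 52, center_x_8 = 124, center_y_8 = 184, radius_8 = 24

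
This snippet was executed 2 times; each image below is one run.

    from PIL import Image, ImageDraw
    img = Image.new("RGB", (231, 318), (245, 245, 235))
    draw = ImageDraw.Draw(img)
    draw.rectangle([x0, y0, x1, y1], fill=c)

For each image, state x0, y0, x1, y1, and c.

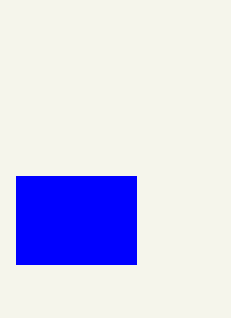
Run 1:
x0 = 16; y0 = 176; x1 = 136; y1 = 264; c = 'blue'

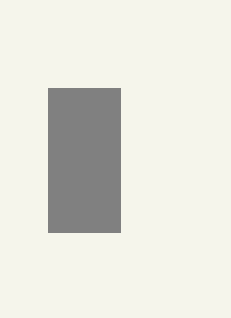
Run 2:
x0 = 48, y0 = 88, x1 = 120, y1 = 232, c = 'gray'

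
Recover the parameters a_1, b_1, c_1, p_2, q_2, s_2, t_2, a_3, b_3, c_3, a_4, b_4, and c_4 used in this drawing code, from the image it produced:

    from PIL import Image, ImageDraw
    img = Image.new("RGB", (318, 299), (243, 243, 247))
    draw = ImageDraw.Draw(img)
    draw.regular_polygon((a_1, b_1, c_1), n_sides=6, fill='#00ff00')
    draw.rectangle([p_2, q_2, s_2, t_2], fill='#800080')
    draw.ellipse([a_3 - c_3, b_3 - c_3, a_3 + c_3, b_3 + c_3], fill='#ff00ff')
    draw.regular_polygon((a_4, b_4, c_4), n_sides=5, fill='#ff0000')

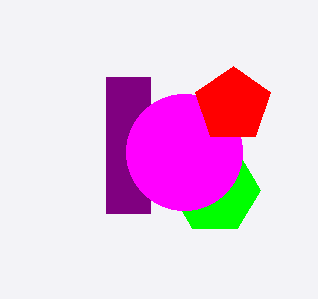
a_1 = 215
b_1 = 190
c_1 = 45
p_2 = 106
q_2 = 77
s_2 = 150
t_2 = 213
a_3 = 184
b_3 = 152
c_3 = 58
a_4 = 233
b_4 = 105
c_4 = 39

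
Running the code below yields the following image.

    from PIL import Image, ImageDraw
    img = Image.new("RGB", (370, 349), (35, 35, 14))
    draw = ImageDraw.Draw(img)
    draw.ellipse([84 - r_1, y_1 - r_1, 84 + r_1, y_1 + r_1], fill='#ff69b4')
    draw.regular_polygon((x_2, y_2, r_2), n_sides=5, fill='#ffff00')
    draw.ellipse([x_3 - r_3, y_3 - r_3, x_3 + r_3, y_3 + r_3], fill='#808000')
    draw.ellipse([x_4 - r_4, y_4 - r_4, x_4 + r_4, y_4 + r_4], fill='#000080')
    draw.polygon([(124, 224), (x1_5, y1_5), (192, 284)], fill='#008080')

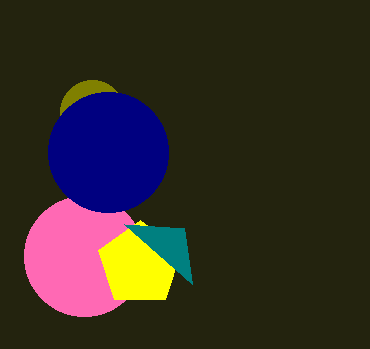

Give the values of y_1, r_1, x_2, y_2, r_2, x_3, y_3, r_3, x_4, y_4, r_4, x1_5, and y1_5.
y_1 = 256
r_1 = 60
x_2 = 140
y_2 = 264
r_2 = 44
x_3 = 92
y_3 = 112
r_3 = 32
x_4 = 108
y_4 = 152
r_4 = 60
x1_5 = 184
y1_5 = 228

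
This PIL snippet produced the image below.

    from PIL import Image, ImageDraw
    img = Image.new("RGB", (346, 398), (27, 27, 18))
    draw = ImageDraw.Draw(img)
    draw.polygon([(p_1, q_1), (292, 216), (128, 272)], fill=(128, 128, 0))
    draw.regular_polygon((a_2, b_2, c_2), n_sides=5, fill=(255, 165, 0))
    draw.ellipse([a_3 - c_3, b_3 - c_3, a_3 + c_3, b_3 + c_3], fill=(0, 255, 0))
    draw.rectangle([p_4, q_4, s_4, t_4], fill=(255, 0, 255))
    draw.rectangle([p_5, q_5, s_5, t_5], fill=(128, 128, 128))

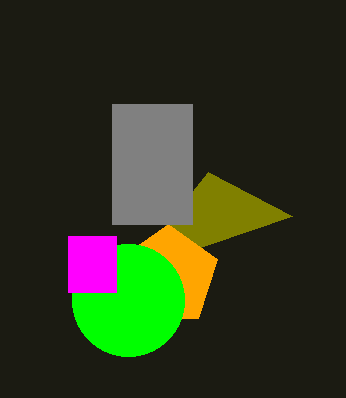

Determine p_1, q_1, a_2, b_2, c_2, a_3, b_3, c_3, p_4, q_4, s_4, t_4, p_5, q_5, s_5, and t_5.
p_1 = 208; q_1 = 172; a_2 = 168; b_2 = 276; c_2 = 52; a_3 = 128; b_3 = 300; c_3 = 56; p_4 = 68; q_4 = 236; s_4 = 116; t_4 = 292; p_5 = 112; q_5 = 104; s_5 = 192; t_5 = 224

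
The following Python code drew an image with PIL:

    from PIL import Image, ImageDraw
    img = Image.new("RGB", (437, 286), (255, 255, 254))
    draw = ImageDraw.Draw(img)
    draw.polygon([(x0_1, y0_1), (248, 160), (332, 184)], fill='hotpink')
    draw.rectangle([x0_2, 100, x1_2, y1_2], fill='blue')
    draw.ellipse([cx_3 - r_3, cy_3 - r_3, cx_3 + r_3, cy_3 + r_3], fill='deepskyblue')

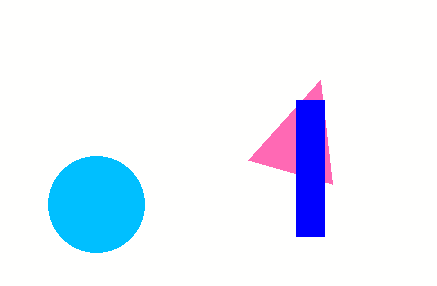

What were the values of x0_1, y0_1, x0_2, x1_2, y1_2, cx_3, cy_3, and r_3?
x0_1 = 320; y0_1 = 80; x0_2 = 296; x1_2 = 324; y1_2 = 236; cx_3 = 96; cy_3 = 204; r_3 = 48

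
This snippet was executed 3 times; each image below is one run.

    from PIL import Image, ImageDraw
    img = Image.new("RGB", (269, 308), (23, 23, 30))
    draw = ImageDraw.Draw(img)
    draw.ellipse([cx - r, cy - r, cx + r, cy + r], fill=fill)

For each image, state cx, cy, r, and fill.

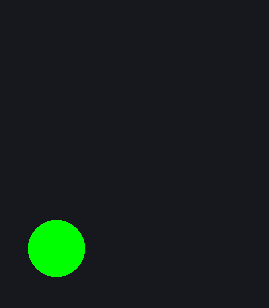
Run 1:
cx = 56, cy = 248, r = 28, fill = 'lime'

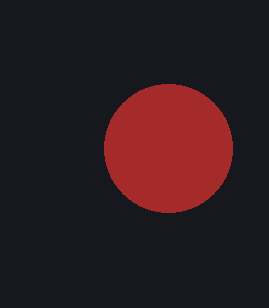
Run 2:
cx = 168
cy = 148
r = 64
fill = 'brown'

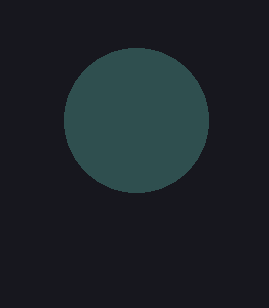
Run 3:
cx = 136, cy = 120, r = 72, fill = 'darkslategray'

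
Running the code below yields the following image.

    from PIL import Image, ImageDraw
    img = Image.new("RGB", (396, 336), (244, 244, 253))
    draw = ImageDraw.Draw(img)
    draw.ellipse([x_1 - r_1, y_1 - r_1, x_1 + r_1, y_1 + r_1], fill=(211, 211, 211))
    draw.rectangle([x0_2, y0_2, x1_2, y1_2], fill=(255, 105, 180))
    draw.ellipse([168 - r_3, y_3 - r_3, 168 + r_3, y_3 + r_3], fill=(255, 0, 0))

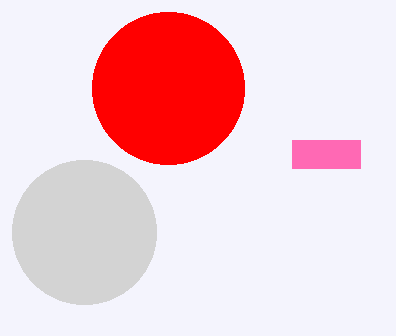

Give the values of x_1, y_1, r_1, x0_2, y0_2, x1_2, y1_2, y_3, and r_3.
x_1 = 84, y_1 = 232, r_1 = 72, x0_2 = 292, y0_2 = 140, x1_2 = 360, y1_2 = 168, y_3 = 88, r_3 = 76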